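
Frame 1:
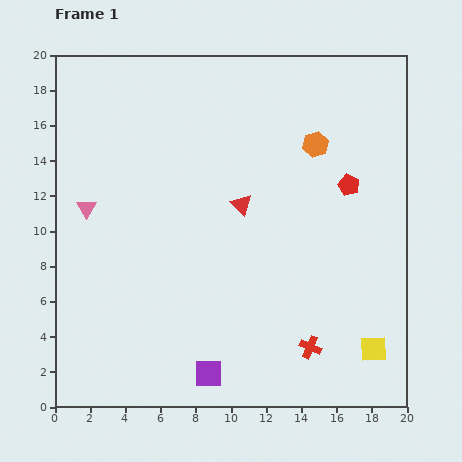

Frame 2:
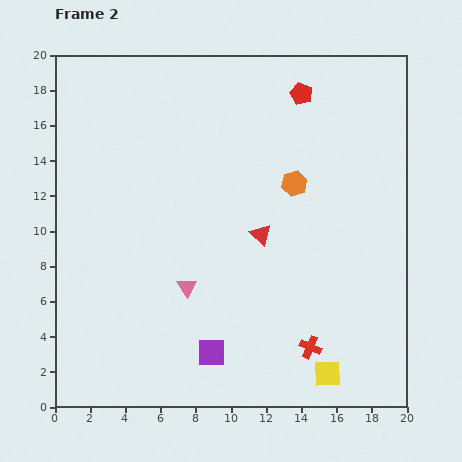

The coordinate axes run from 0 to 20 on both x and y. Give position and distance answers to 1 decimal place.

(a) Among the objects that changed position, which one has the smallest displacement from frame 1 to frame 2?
the purple square

(moved 1.2)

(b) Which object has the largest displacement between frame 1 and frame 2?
the pink triangle

(moved 7.3; next 5.9)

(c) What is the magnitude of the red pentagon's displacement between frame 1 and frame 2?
5.9

The red pentagon moved from (16.7, 12.6) to (14.0, 17.8), a distance of √(2.7² + 5.2²) ≈ 5.9.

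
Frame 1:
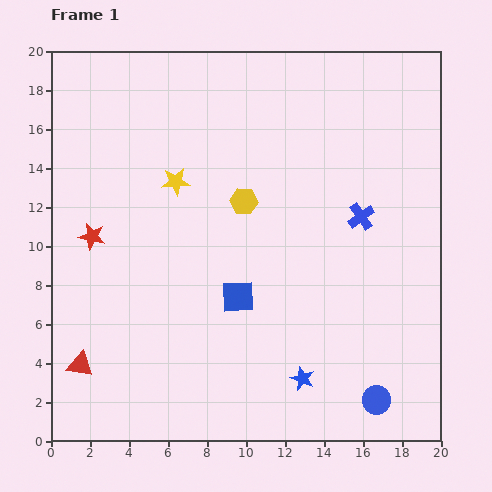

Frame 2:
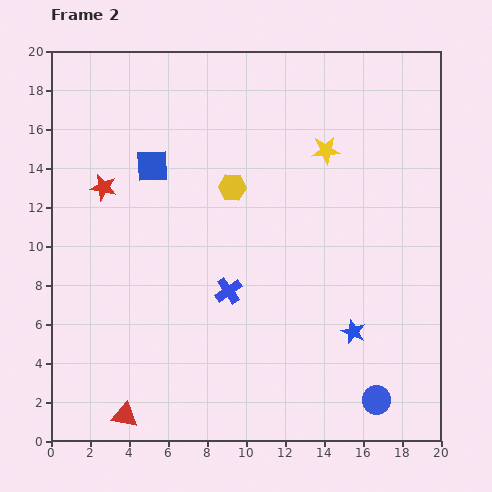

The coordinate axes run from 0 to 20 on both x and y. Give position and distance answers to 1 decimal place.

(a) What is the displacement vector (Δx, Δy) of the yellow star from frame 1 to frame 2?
(7.7, 1.6)

The yellow star was at (6.4, 13.3) in frame 1 and (14.1, 14.9) in frame 2.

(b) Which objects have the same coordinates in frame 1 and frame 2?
the blue circle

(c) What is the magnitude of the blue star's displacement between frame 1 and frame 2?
3.5

The blue star moved from (12.9, 3.2) to (15.5, 5.6), a distance of √(2.6² + 2.4²) ≈ 3.5.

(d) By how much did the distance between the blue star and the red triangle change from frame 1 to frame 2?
+1.1

Distance in frame 1: 11.4. Distance in frame 2: 12.5.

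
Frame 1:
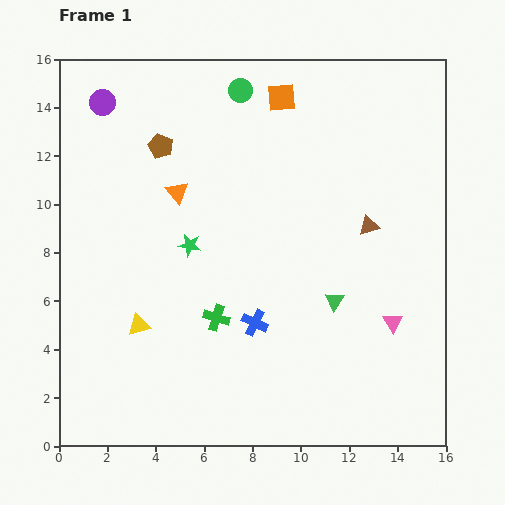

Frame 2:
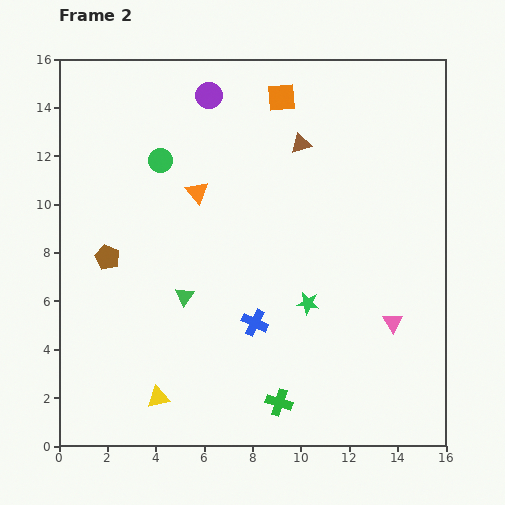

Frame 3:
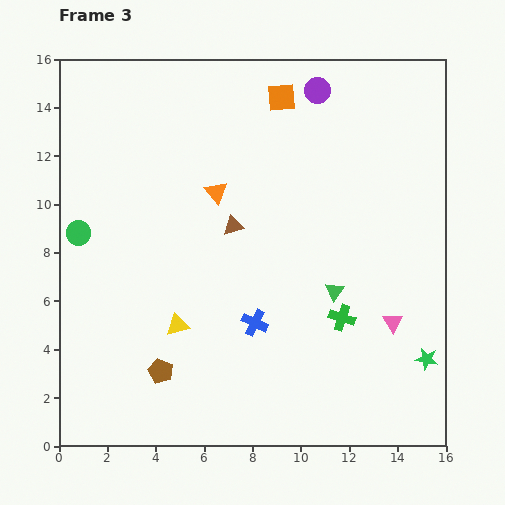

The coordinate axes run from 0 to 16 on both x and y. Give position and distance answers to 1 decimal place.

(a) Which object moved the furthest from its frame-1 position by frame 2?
the green triangle

(moved 6.2; next 5.5)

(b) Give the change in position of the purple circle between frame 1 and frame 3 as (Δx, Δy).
(8.9, 0.5)

The purple circle was at (1.8, 14.2) in frame 1 and (10.7, 14.7) in frame 3.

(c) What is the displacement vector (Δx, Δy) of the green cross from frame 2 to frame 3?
(2.6, 3.5)

The green cross was at (9.1, 1.8) in frame 2 and (11.7, 5.3) in frame 3.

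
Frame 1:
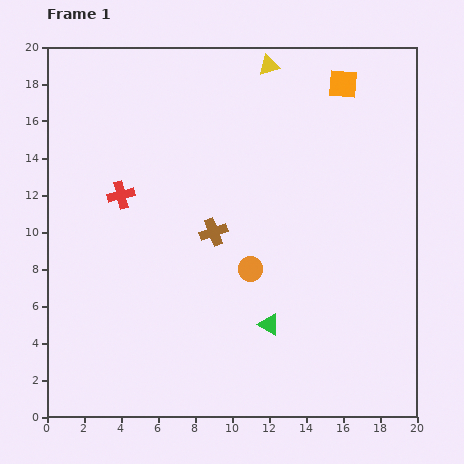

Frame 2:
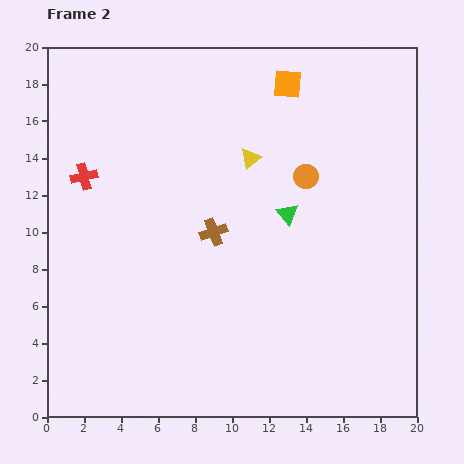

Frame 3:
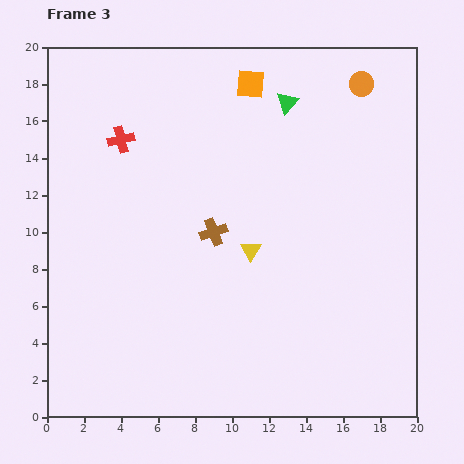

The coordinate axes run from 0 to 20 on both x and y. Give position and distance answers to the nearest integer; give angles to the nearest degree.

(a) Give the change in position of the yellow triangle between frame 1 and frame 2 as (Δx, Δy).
(-1, -5)

The yellow triangle was at (12, 19) in frame 1 and (11, 14) in frame 2.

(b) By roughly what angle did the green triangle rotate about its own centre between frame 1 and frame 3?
43° clockwise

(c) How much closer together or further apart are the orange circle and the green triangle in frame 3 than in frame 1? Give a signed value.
+1

Distance in frame 1: 3. Distance in frame 3: 4.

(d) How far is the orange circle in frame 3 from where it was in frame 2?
6

The orange circle moved from (14, 13) to (17, 18), a distance of √(3² + 5²) ≈ 6.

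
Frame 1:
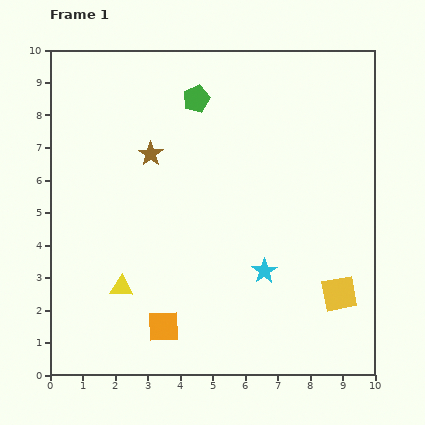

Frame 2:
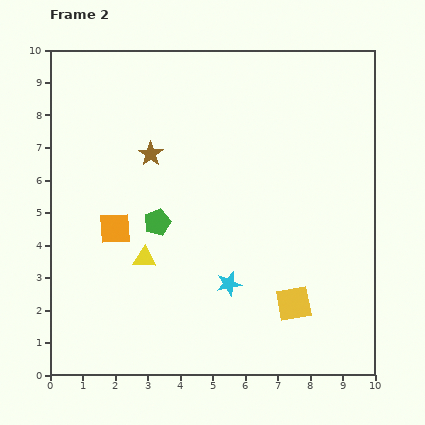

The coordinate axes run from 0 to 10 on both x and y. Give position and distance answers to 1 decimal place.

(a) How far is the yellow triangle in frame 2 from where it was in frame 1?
1.1

The yellow triangle moved from (2.2, 2.7) to (2.9, 3.6), a distance of √(0.7² + 0.9²) ≈ 1.1.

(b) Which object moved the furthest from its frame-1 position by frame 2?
the green pentagon

(moved 4.0; next 3.4)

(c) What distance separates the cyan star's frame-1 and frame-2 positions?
1.2

The cyan star moved from (6.6, 3.2) to (5.5, 2.8), a distance of √(1.1² + 0.4²) ≈ 1.2.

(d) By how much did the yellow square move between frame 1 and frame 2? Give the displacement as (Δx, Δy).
(-1.4, -0.3)

The yellow square was at (8.9, 2.5) in frame 1 and (7.5, 2.2) in frame 2.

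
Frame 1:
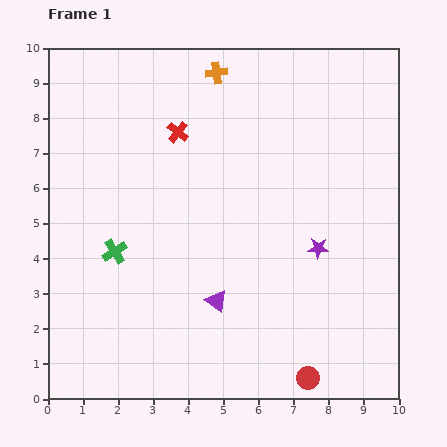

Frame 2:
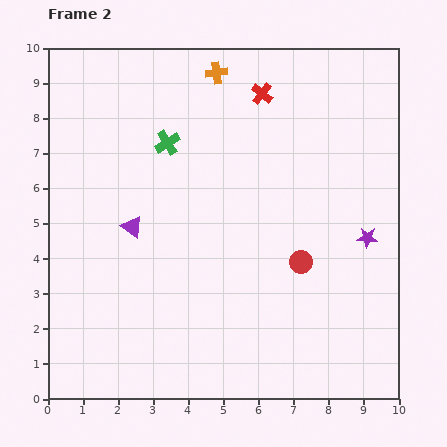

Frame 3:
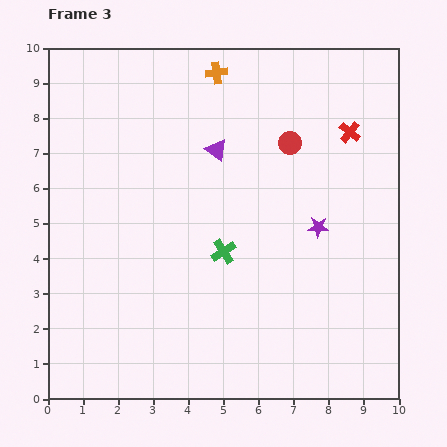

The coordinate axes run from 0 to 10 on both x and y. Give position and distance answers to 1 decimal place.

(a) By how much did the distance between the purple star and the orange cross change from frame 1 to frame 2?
+0.6

Distance in frame 1: 5.8. Distance in frame 2: 6.4.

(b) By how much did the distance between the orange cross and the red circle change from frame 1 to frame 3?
-6.2

Distance in frame 1: 9.1. Distance in frame 3: 2.9.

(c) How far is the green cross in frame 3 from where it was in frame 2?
3.5

The green cross moved from (3.4, 7.3) to (5.0, 4.2), a distance of √(1.6² + 3.1²) ≈ 3.5.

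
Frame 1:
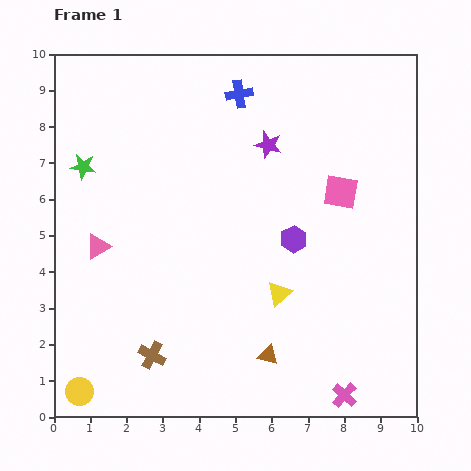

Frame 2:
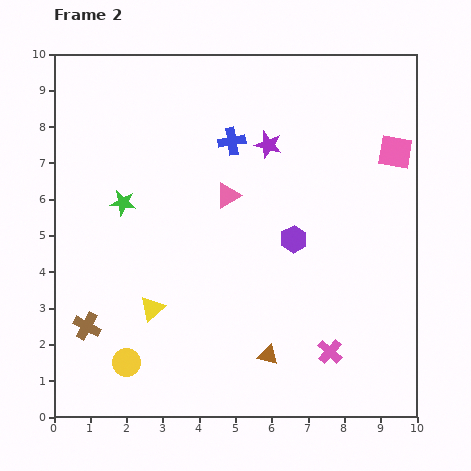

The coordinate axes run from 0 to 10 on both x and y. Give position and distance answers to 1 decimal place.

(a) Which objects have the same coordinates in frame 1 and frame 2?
the purple hexagon, the purple star, the brown triangle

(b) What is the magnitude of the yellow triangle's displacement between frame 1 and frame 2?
3.5

The yellow triangle moved from (6.2, 3.4) to (2.7, 3.0), a distance of √(3.5² + 0.4²) ≈ 3.5.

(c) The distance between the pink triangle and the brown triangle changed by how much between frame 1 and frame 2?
-1.1

Distance in frame 1: 5.6. Distance in frame 2: 4.5.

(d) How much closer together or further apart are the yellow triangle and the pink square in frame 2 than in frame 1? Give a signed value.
+4.7

Distance in frame 1: 3.3. Distance in frame 2: 8.0.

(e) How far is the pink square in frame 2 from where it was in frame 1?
1.9

The pink square moved from (7.9, 6.2) to (9.4, 7.3), a distance of √(1.5² + 1.1²) ≈ 1.9.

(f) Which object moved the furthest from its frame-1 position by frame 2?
the pink triangle

(moved 3.9; next 3.5)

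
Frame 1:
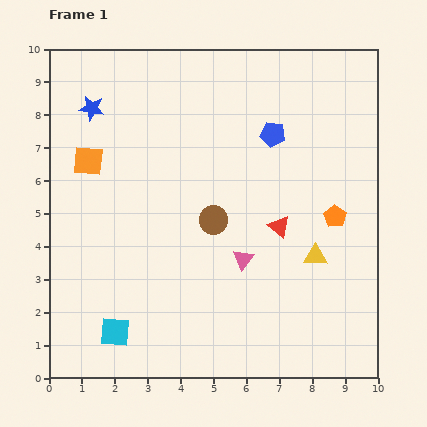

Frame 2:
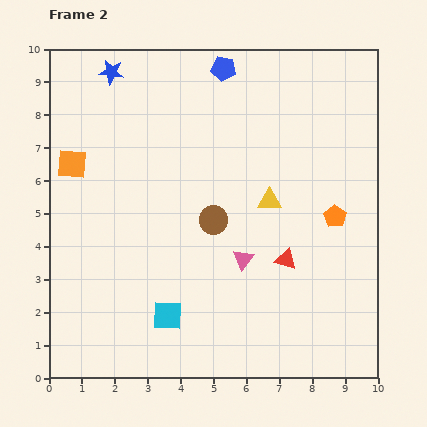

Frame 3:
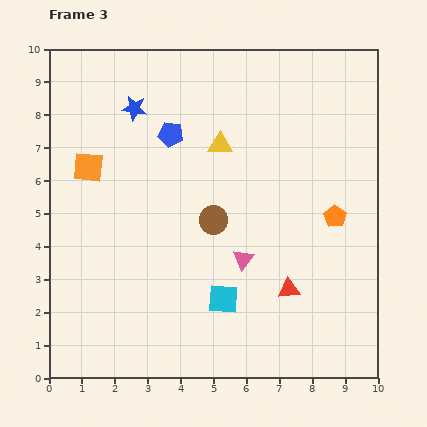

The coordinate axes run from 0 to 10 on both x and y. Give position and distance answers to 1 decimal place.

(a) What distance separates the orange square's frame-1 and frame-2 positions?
0.5

The orange square moved from (1.2, 6.6) to (0.7, 6.5), a distance of √(0.5² + 0.1²) ≈ 0.5.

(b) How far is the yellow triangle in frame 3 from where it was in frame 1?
4.5

The yellow triangle moved from (8.1, 3.7) to (5.2, 7.1), a distance of √(2.9² + 3.4²) ≈ 4.5.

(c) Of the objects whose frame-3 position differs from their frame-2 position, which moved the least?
the orange square

(moved 0.5)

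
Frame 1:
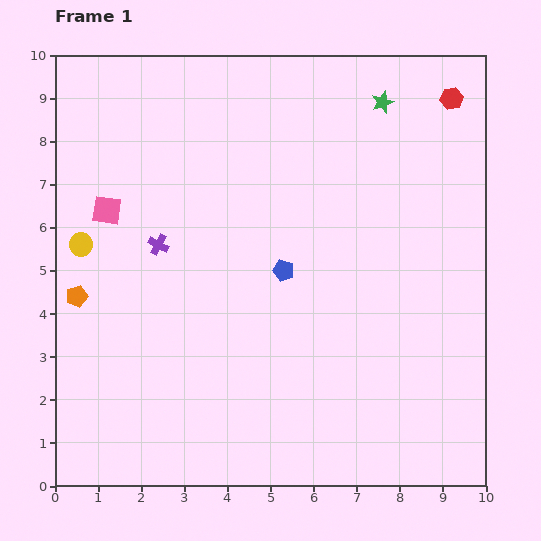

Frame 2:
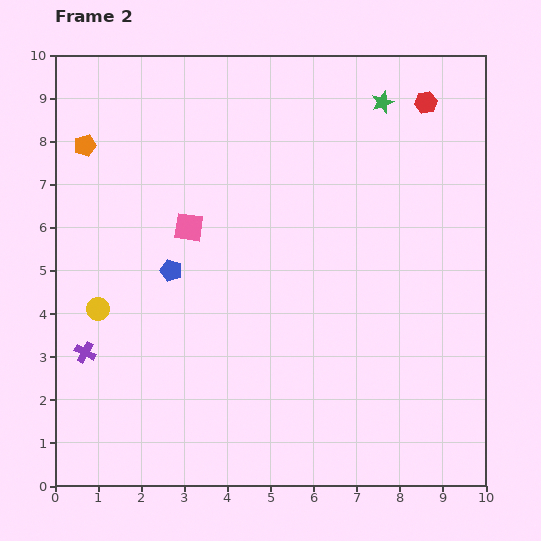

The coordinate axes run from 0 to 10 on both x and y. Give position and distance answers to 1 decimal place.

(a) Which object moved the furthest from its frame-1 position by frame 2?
the orange pentagon

(moved 3.5; next 3.0)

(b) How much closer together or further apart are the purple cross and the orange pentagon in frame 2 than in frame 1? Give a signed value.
+2.6

Distance in frame 1: 2.2. Distance in frame 2: 4.8.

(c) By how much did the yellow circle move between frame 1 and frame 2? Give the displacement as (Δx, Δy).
(0.4, -1.5)

The yellow circle was at (0.6, 5.6) in frame 1 and (1.0, 4.1) in frame 2.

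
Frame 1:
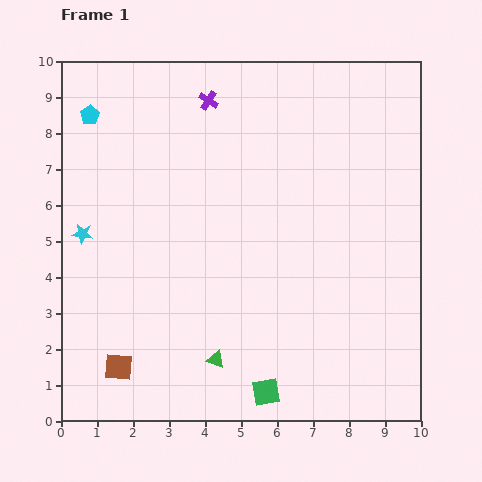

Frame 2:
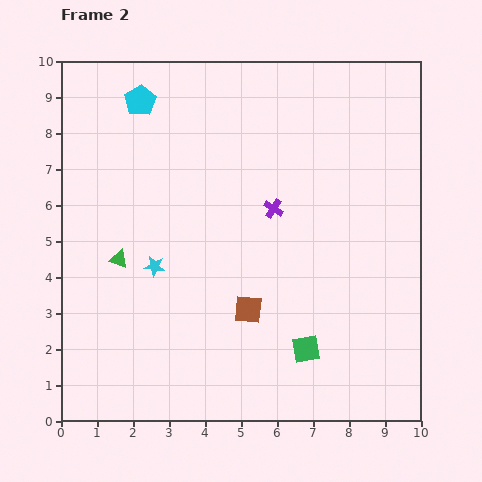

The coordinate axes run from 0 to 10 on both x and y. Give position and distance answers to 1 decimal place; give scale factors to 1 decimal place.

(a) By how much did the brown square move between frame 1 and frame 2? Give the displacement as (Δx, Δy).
(3.6, 1.6)

The brown square was at (1.6, 1.5) in frame 1 and (5.2, 3.1) in frame 2.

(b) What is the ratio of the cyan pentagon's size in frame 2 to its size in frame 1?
1.6×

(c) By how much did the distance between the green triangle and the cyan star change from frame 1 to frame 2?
-4.1

Distance in frame 1: 5.1. Distance in frame 2: 1.0.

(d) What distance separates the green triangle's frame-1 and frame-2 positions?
3.9

The green triangle moved from (4.3, 1.7) to (1.6, 4.5), a distance of √(2.7² + 2.8²) ≈ 3.9.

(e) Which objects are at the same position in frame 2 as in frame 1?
none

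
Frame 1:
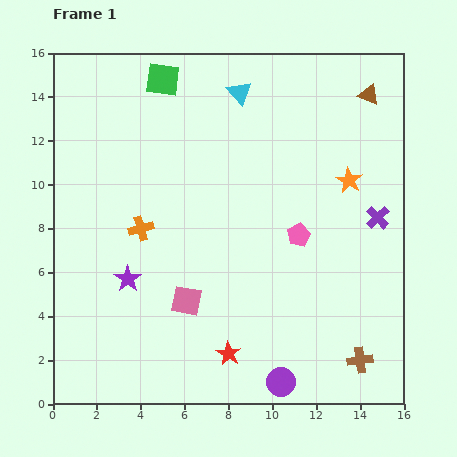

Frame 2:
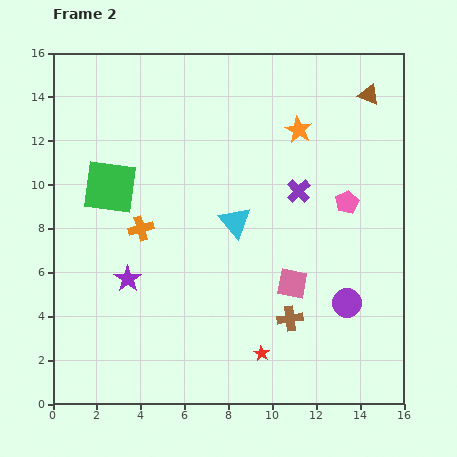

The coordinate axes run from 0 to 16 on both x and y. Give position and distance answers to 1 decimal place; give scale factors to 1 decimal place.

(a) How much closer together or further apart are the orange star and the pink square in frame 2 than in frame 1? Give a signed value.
-2.2

Distance in frame 1: 9.2. Distance in frame 2: 7.0.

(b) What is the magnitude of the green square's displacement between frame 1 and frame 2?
5.5

The green square moved from (5.0, 14.8) to (2.6, 9.9), a distance of √(2.4² + 4.9²) ≈ 5.5.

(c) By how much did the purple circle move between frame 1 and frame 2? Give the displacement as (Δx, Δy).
(3.0, 3.6)

The purple circle was at (10.4, 1.0) in frame 1 and (13.4, 4.6) in frame 2.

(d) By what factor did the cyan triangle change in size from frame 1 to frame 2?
1.3×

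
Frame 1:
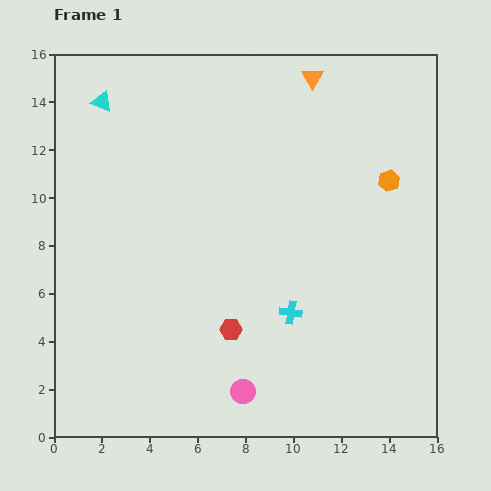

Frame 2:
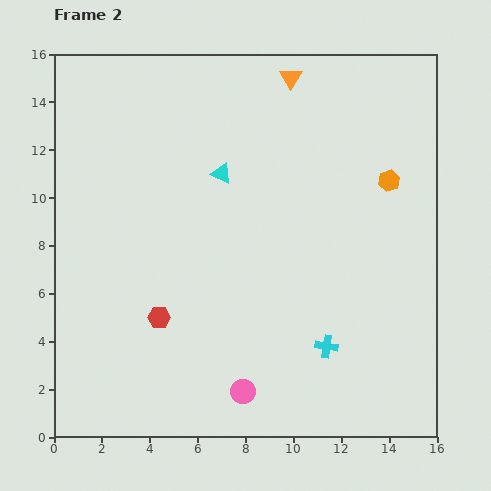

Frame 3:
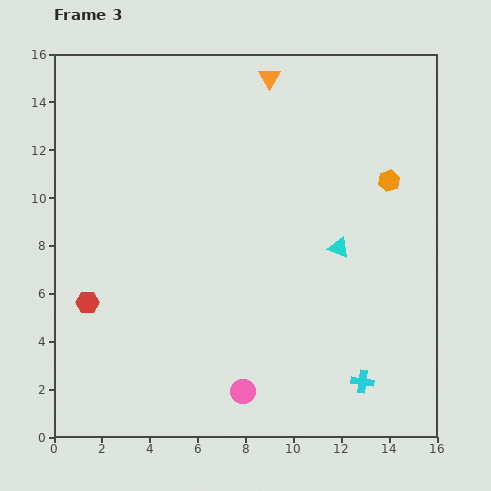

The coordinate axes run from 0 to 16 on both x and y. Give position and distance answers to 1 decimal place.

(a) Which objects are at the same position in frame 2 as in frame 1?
the pink circle, the orange hexagon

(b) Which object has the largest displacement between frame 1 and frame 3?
the cyan triangle

(moved 11.6; next 6.1)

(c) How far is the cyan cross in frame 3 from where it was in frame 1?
4.2

The cyan cross moved from (9.9, 5.2) to (12.9, 2.3), a distance of √(3.0² + 2.9²) ≈ 4.2.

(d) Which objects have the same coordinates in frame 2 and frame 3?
the pink circle, the orange hexagon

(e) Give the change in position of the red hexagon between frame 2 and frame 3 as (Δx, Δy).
(-3.0, 0.6)

The red hexagon was at (4.4, 5.0) in frame 2 and (1.4, 5.6) in frame 3.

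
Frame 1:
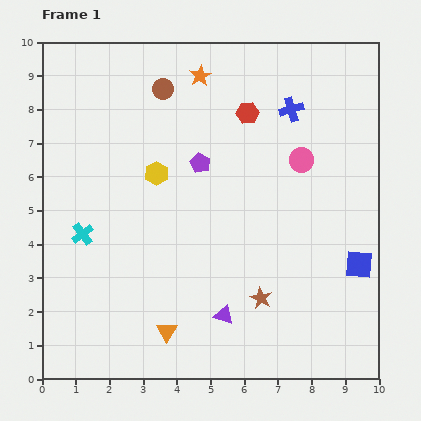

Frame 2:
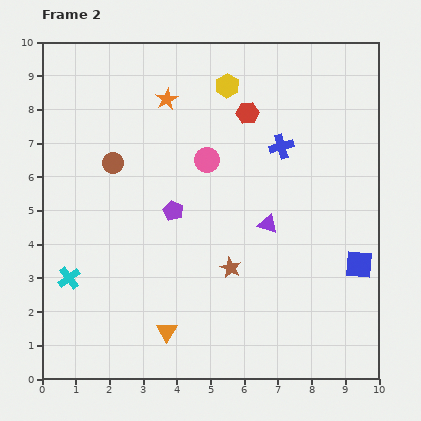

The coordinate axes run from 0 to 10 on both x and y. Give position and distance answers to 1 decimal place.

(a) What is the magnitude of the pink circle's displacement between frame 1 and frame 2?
2.8

The pink circle moved from (7.7, 6.5) to (4.9, 6.5), a distance of √(2.8² + 0.0²) ≈ 2.8.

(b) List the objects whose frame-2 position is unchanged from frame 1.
the red hexagon, the blue square, the orange triangle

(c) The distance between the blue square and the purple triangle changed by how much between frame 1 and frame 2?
-1.3

Distance in frame 1: 4.3. Distance in frame 2: 3.0.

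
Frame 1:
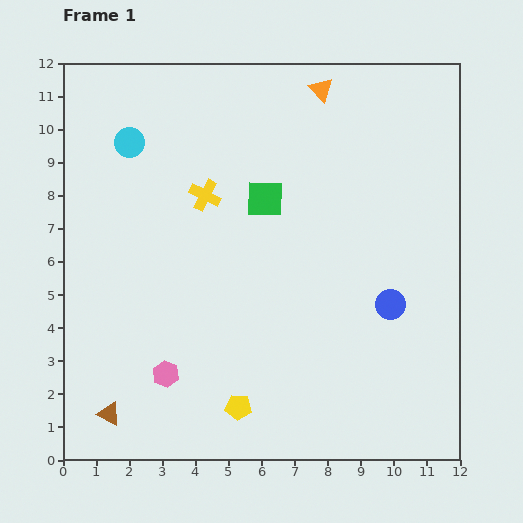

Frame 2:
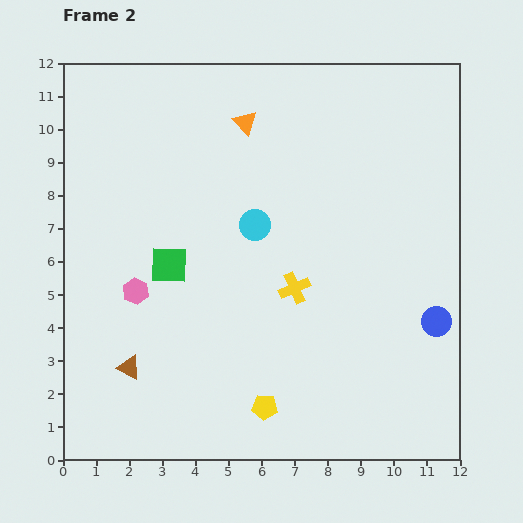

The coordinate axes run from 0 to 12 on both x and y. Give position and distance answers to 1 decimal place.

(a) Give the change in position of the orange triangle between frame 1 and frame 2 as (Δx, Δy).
(-2.3, -1.0)

The orange triangle was at (7.8, 11.2) in frame 1 and (5.5, 10.2) in frame 2.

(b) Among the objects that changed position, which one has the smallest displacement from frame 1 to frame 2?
the yellow pentagon

(moved 0.8)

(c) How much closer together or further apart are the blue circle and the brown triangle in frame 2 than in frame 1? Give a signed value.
+0.3

Distance in frame 1: 9.1. Distance in frame 2: 9.4.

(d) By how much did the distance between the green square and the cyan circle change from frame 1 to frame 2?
-1.5

Distance in frame 1: 4.4. Distance in frame 2: 2.9.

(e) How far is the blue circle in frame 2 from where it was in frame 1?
1.5

The blue circle moved from (9.9, 4.7) to (11.3, 4.2), a distance of √(1.4² + 0.5²) ≈ 1.5.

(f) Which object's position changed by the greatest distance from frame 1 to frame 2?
the cyan circle

(moved 4.5; next 3.9)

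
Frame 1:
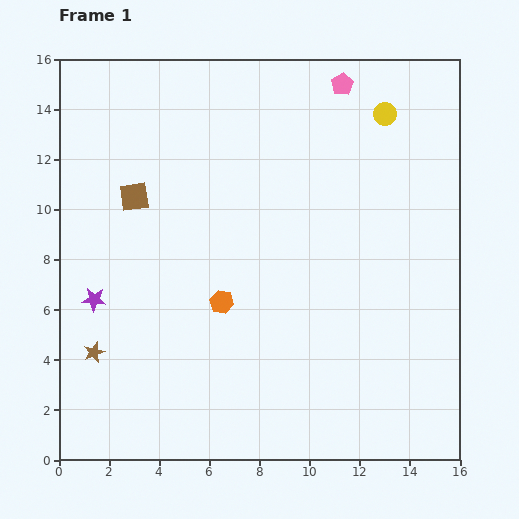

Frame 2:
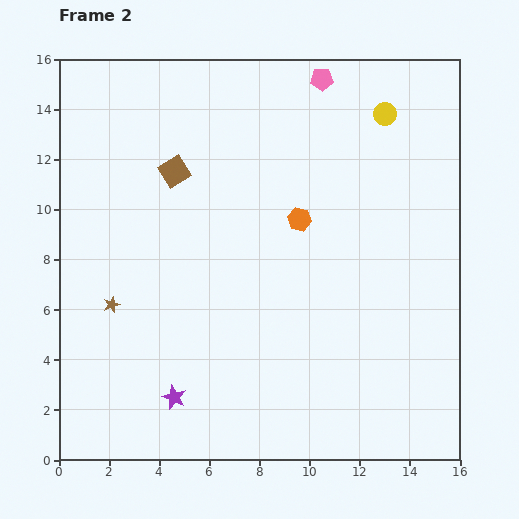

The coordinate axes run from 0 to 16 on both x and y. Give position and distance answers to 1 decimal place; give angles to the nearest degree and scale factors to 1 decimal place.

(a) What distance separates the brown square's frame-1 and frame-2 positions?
1.9

The brown square moved from (3.0, 10.5) to (4.6, 11.5), a distance of √(1.6² + 1.0²) ≈ 1.9.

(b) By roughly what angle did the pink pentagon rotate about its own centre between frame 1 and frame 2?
29° clockwise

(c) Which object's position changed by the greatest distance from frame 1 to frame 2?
the purple star

(moved 5.0; next 4.5)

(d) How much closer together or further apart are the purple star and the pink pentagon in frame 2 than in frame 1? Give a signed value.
+0.9

Distance in frame 1: 13.1. Distance in frame 2: 14.0.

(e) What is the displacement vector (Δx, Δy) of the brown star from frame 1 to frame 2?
(0.7, 1.9)

The brown star was at (1.4, 4.3) in frame 1 and (2.1, 6.2) in frame 2.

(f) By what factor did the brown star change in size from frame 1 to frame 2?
0.8×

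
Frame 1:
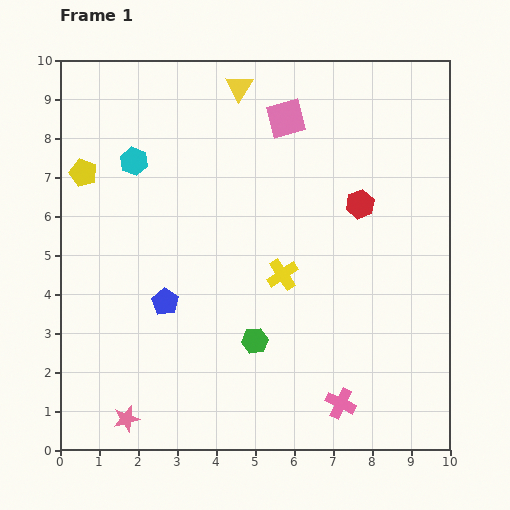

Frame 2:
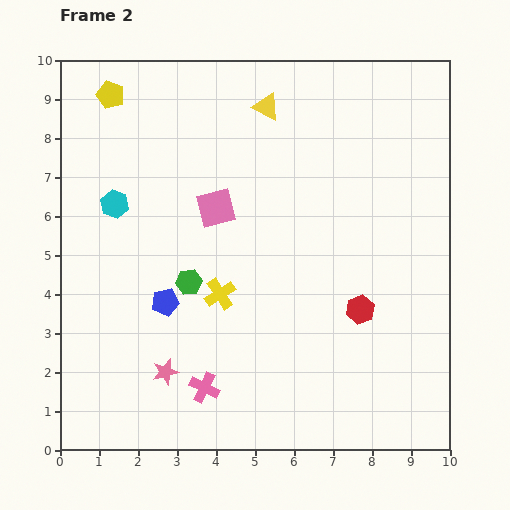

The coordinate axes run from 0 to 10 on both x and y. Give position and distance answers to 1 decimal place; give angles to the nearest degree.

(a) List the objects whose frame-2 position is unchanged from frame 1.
the blue pentagon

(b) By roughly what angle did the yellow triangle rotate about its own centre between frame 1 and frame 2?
36° counter-clockwise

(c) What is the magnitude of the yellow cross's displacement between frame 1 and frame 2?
1.7

The yellow cross moved from (5.7, 4.5) to (4.1, 4.0), a distance of √(1.6² + 0.5²) ≈ 1.7.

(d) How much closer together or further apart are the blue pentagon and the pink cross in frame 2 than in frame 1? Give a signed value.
-2.8

Distance in frame 1: 5.2. Distance in frame 2: 2.4.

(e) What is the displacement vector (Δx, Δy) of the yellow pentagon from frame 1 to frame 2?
(0.7, 2.0)

The yellow pentagon was at (0.6, 7.1) in frame 1 and (1.3, 9.1) in frame 2.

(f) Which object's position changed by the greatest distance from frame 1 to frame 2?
the pink cross

(moved 3.5; next 2.9)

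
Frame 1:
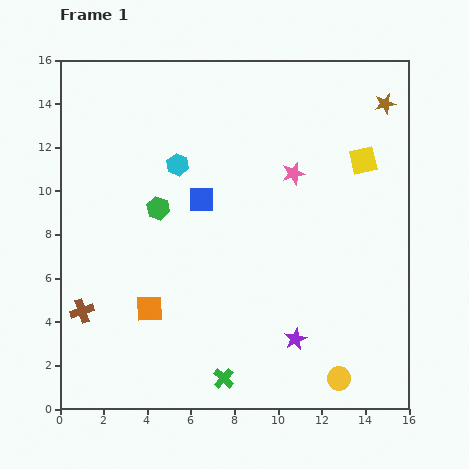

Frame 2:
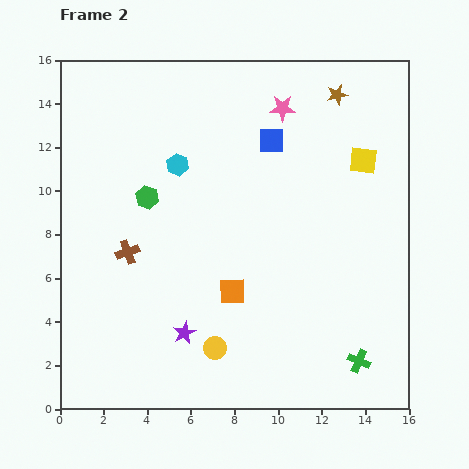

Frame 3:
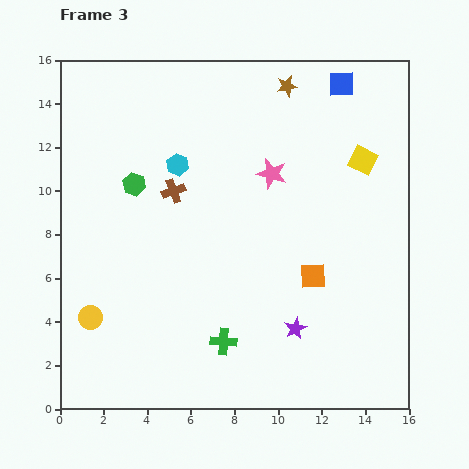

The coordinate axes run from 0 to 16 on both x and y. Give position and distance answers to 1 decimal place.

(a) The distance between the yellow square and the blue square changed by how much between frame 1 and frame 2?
-3.3

Distance in frame 1: 7.6. Distance in frame 2: 4.3.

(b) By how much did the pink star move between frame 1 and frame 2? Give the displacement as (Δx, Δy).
(-0.5, 3.0)

The pink star was at (10.7, 10.8) in frame 1 and (10.2, 13.8) in frame 2.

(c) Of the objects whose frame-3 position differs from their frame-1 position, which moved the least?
the purple star

(moved 0.5)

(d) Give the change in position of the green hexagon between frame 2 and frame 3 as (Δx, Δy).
(-0.6, 0.6)

The green hexagon was at (4.0, 9.7) in frame 2 and (3.4, 10.3) in frame 3.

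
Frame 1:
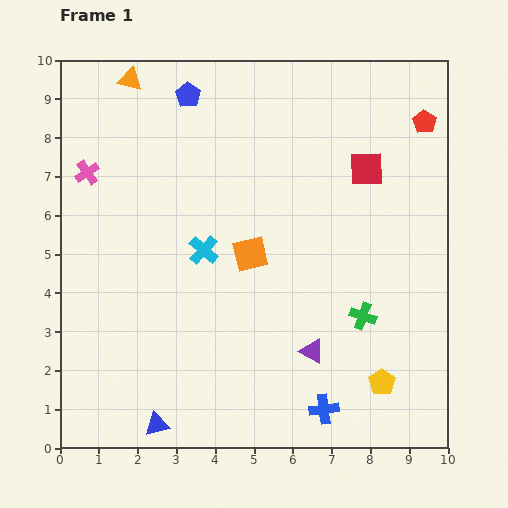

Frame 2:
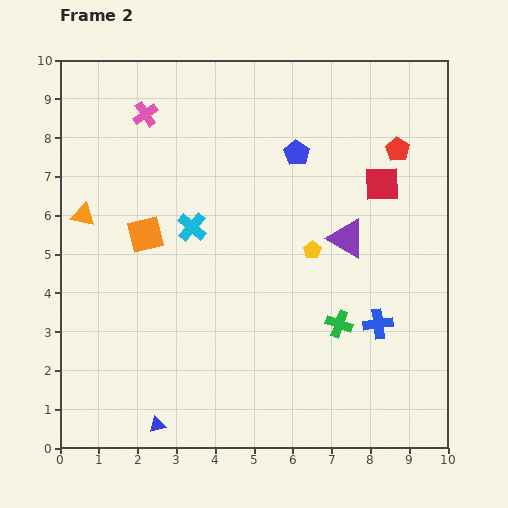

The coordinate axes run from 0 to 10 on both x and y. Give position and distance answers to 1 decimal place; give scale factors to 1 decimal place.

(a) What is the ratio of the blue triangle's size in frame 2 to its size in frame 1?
0.7×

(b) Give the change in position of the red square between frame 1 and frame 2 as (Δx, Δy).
(0.4, -0.4)

The red square was at (7.9, 7.2) in frame 1 and (8.3, 6.8) in frame 2.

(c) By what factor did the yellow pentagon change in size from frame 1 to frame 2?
0.7×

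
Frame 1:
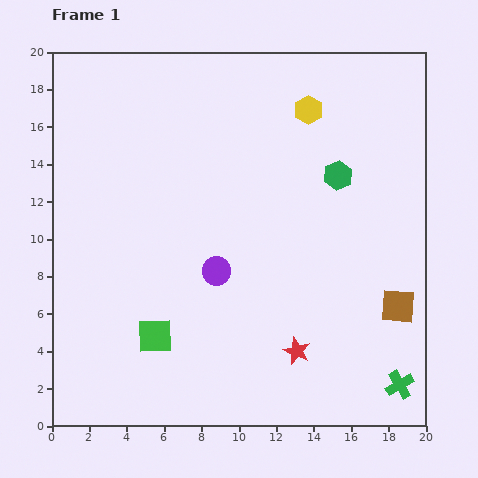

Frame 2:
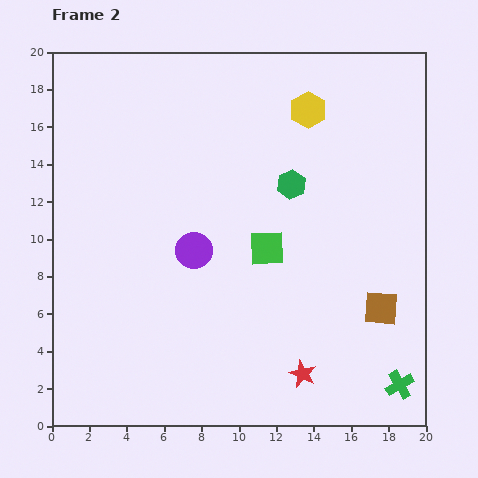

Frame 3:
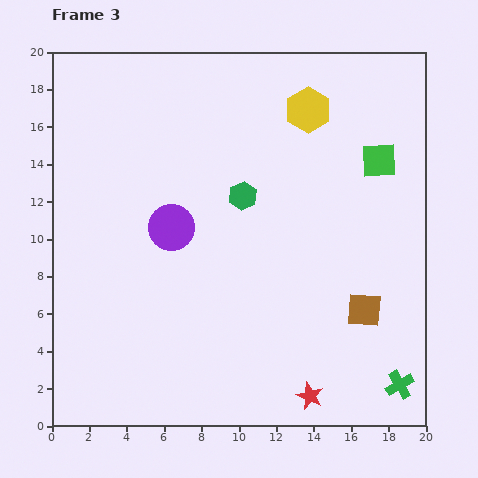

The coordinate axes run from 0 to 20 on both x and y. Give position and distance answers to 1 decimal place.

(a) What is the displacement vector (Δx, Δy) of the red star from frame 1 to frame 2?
(0.3, -1.2)

The red star was at (13.1, 4.0) in frame 1 and (13.4, 2.8) in frame 2.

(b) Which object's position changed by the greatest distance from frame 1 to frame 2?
the green square

(moved 7.6; next 2.5)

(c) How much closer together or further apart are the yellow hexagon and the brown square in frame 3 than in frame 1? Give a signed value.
-0.4

Distance in frame 1: 11.5. Distance in frame 3: 11.1.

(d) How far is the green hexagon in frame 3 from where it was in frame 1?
5.2

The green hexagon moved from (15.3, 13.4) to (10.2, 12.3), a distance of √(5.1² + 1.1²) ≈ 5.2.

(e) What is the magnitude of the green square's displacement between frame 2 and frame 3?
7.6

The green square moved from (11.5, 9.5) to (17.5, 14.2), a distance of √(6.0² + 4.7²) ≈ 7.6.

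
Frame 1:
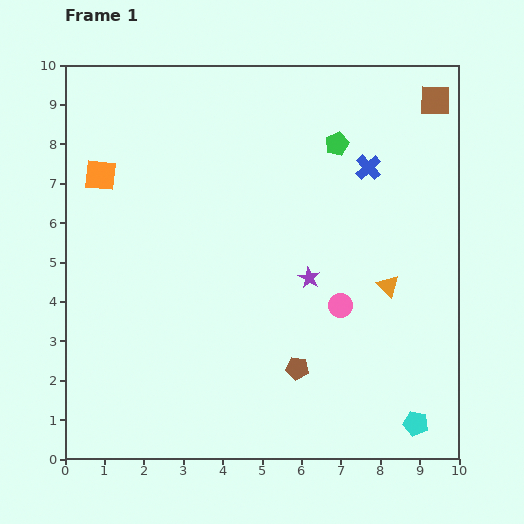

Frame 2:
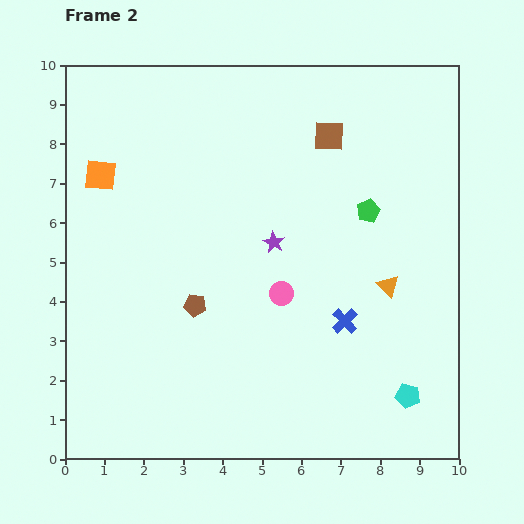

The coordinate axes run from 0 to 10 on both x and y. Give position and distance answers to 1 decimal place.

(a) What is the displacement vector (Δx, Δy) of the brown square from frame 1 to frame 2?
(-2.7, -0.9)

The brown square was at (9.4, 9.1) in frame 1 and (6.7, 8.2) in frame 2.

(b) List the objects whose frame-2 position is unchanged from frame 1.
the orange square, the orange triangle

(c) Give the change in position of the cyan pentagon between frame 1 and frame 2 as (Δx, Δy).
(-0.2, 0.7)

The cyan pentagon was at (8.9, 0.9) in frame 1 and (8.7, 1.6) in frame 2.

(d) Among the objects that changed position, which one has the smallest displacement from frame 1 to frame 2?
the cyan pentagon

(moved 0.7)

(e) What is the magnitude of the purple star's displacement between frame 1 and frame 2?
1.3

The purple star moved from (6.2, 4.6) to (5.3, 5.5), a distance of √(0.9² + 0.9²) ≈ 1.3.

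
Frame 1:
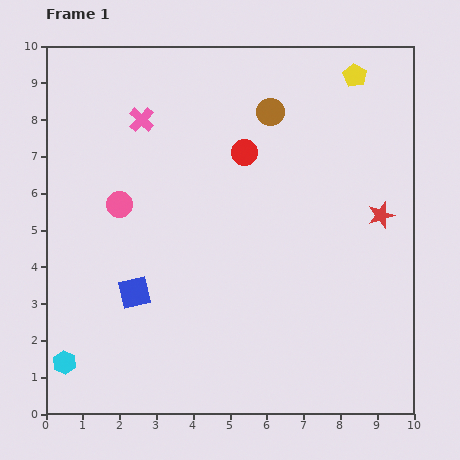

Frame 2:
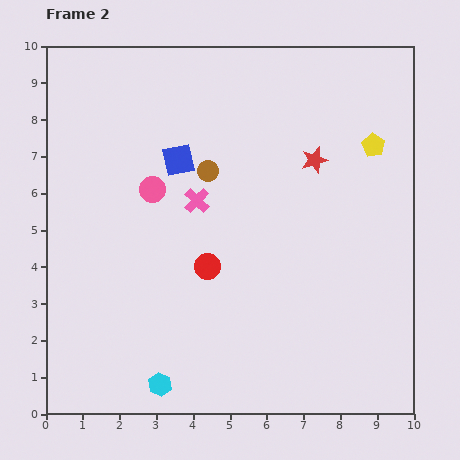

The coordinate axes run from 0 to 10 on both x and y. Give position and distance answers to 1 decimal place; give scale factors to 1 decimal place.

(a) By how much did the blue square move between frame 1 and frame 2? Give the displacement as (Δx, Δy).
(1.2, 3.6)

The blue square was at (2.4, 3.3) in frame 1 and (3.6, 6.9) in frame 2.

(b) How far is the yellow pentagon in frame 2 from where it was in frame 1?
2.0

The yellow pentagon moved from (8.4, 9.2) to (8.9, 7.3), a distance of √(0.5² + 1.9²) ≈ 2.0.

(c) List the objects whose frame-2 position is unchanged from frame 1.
none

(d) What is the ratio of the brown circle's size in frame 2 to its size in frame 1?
0.8×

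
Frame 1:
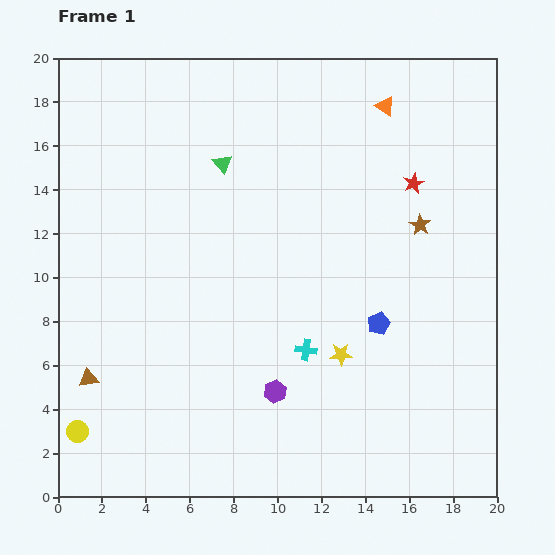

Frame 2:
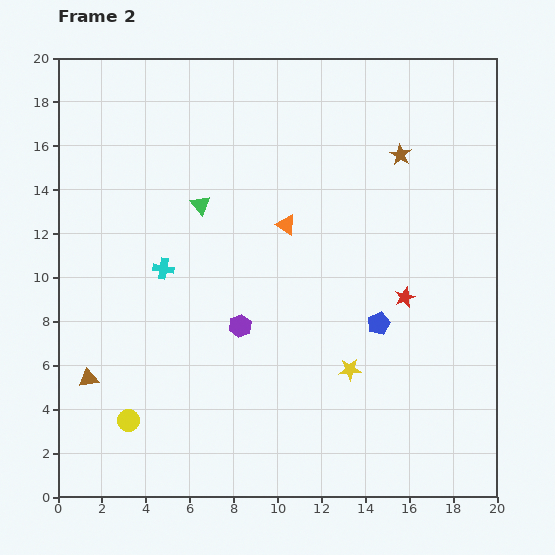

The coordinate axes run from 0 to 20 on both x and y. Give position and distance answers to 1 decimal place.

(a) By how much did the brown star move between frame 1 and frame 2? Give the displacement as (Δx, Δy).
(-0.9, 3.2)

The brown star was at (16.5, 12.4) in frame 1 and (15.6, 15.6) in frame 2.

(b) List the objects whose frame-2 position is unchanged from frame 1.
the brown triangle, the blue pentagon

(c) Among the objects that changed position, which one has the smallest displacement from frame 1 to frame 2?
the yellow star

(moved 0.8)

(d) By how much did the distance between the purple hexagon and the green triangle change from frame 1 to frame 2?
-4.9

Distance in frame 1: 10.7. Distance in frame 2: 5.8.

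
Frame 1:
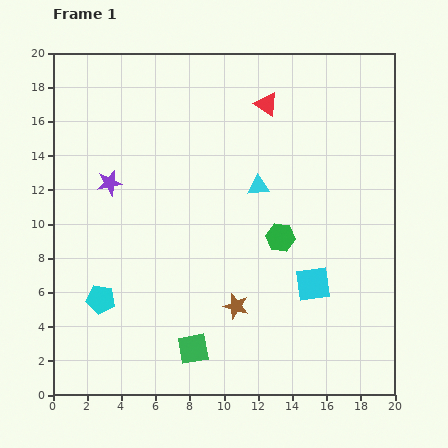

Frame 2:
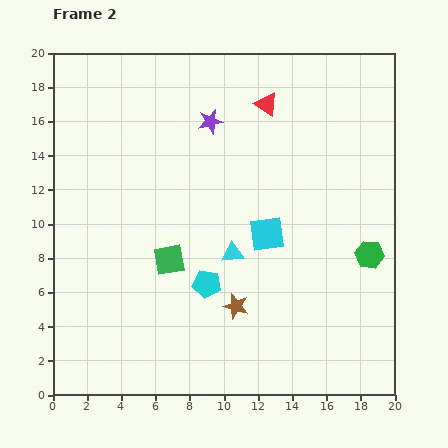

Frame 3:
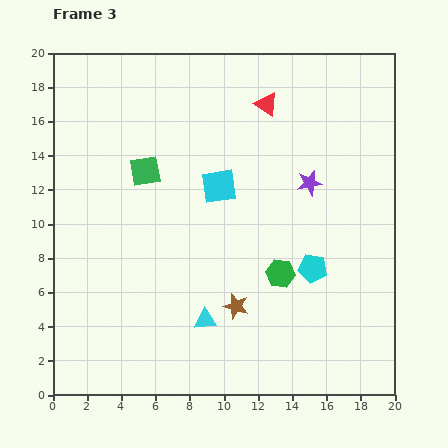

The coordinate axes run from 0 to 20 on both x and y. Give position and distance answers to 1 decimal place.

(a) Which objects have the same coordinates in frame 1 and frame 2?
the red triangle, the brown star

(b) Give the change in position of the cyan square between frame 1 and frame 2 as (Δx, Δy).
(-2.7, 2.9)

The cyan square was at (15.2, 6.5) in frame 1 and (12.5, 9.4) in frame 2.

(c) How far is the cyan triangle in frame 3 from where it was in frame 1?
8.4

The cyan triangle moved from (12.0, 12.2) to (8.9, 4.4), a distance of √(3.1² + 7.8²) ≈ 8.4.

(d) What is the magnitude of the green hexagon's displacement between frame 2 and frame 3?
5.3

The green hexagon moved from (18.5, 8.2) to (13.3, 7.1), a distance of √(5.2² + 1.1²) ≈ 5.3.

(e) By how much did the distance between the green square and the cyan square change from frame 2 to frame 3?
-1.5

Distance in frame 2: 5.9. Distance in frame 3: 4.4.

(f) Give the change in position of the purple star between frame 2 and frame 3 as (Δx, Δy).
(5.8, -3.6)

The purple star was at (9.2, 16.0) in frame 2 and (15.0, 12.4) in frame 3.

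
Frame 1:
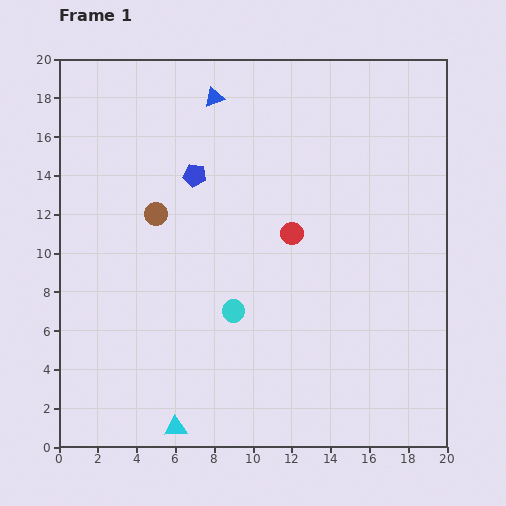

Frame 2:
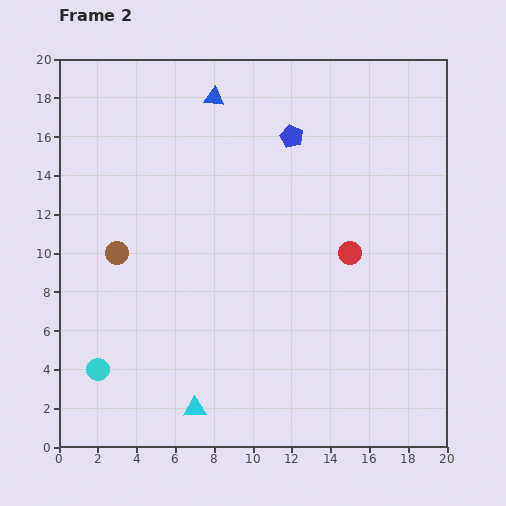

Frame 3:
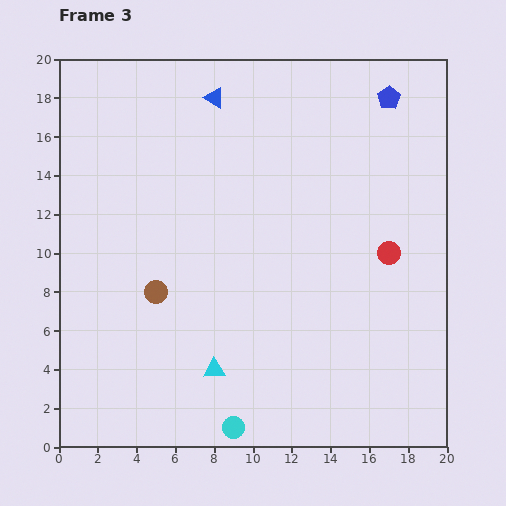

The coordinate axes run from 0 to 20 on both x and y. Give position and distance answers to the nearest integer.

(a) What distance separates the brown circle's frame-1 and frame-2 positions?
3

The brown circle moved from (5, 12) to (3, 10), a distance of √(2² + 2²) ≈ 3.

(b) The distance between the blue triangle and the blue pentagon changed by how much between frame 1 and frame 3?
+5

Distance in frame 1: 4. Distance in frame 3: 9.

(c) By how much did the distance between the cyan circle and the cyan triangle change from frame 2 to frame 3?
-2

Distance in frame 2: 5. Distance in frame 3: 3.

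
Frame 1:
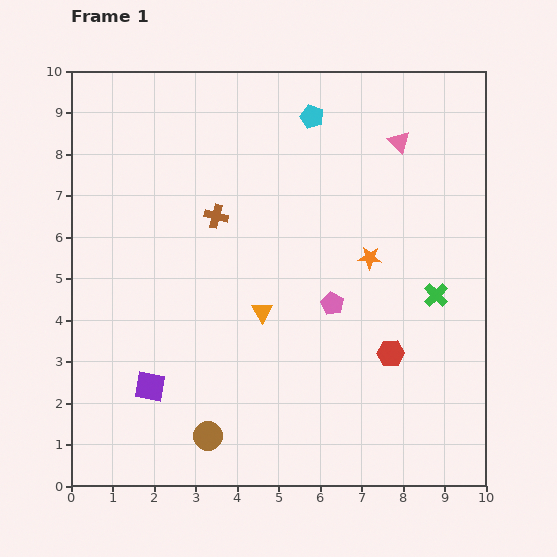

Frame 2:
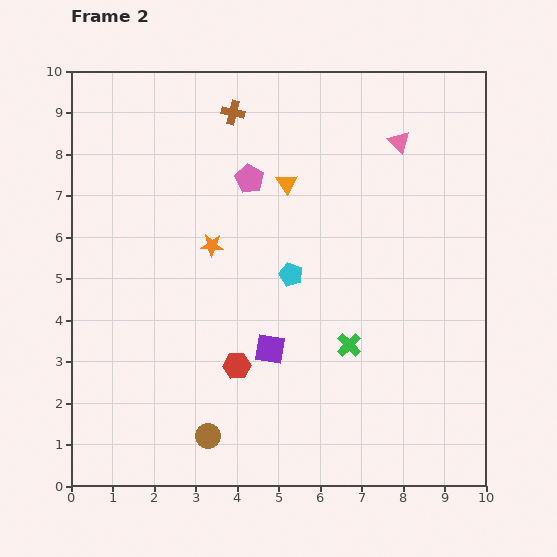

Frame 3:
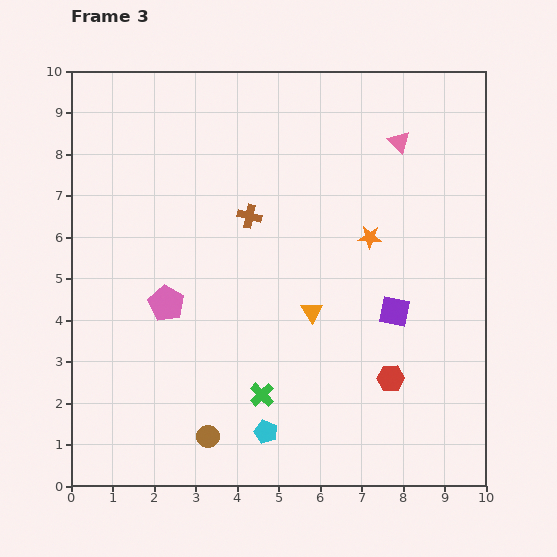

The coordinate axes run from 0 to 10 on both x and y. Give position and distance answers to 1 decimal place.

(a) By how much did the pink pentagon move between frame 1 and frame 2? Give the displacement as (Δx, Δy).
(-2.0, 3.0)

The pink pentagon was at (6.3, 4.4) in frame 1 and (4.3, 7.4) in frame 2.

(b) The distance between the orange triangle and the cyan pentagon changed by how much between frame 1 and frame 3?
-1.8

Distance in frame 1: 4.9. Distance in frame 3: 3.1.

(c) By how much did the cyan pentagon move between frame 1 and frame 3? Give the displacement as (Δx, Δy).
(-1.1, -7.6)

The cyan pentagon was at (5.8, 8.9) in frame 1 and (4.7, 1.3) in frame 3.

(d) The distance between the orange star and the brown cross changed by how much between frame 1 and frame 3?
-0.9

Distance in frame 1: 3.8. Distance in frame 3: 2.9.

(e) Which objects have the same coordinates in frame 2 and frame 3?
the pink triangle, the brown circle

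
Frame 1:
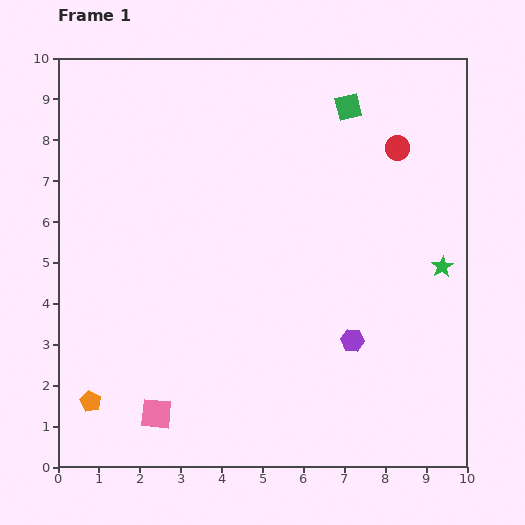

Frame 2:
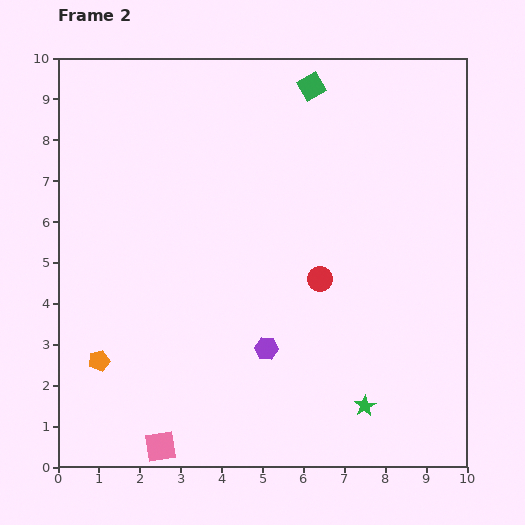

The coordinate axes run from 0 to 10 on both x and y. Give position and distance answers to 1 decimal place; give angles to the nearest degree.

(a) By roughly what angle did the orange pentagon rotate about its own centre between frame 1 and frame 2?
29° clockwise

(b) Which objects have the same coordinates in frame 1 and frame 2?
none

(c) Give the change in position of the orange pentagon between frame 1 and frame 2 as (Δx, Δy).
(0.2, 1.0)

The orange pentagon was at (0.8, 1.6) in frame 1 and (1.0, 2.6) in frame 2.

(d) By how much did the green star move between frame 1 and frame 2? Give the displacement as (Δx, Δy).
(-1.9, -3.4)

The green star was at (9.4, 4.9) in frame 1 and (7.5, 1.5) in frame 2.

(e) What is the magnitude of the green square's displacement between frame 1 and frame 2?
1.0

The green square moved from (7.1, 8.8) to (6.2, 9.3), a distance of √(0.9² + 0.5²) ≈ 1.0.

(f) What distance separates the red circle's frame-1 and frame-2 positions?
3.7

The red circle moved from (8.3, 7.8) to (6.4, 4.6), a distance of √(1.9² + 3.2²) ≈ 3.7.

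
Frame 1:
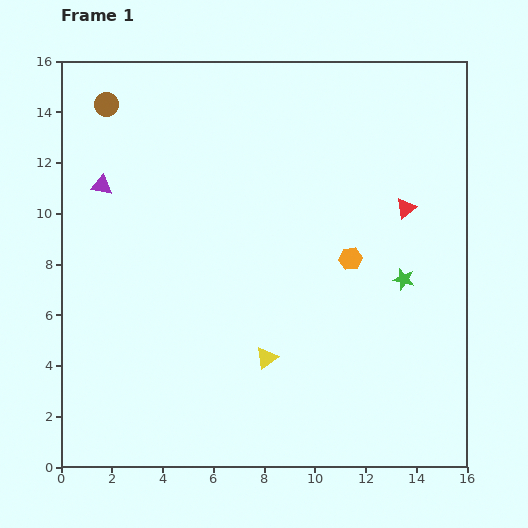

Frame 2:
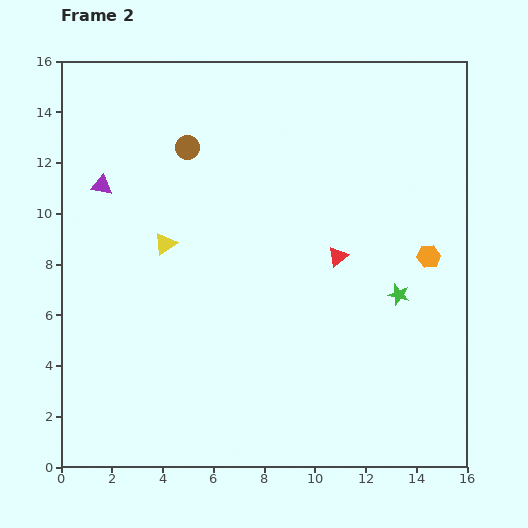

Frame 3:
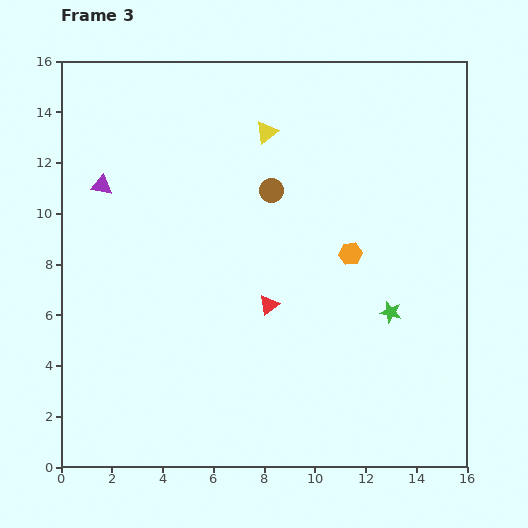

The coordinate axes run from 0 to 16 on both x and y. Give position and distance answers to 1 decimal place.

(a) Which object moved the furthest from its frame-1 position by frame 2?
the yellow triangle

(moved 6.0; next 3.6)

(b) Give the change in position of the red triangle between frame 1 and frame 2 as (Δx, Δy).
(-2.7, -1.9)

The red triangle was at (13.6, 10.2) in frame 1 and (10.9, 8.3) in frame 2.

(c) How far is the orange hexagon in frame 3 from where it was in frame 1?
0.2

The orange hexagon moved from (11.4, 8.2) to (11.4, 8.4), a distance of √(0.0² + 0.2²) ≈ 0.2.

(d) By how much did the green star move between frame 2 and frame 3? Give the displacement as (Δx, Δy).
(-0.3, -0.7)

The green star was at (13.3, 6.8) in frame 2 and (13.0, 6.1) in frame 3.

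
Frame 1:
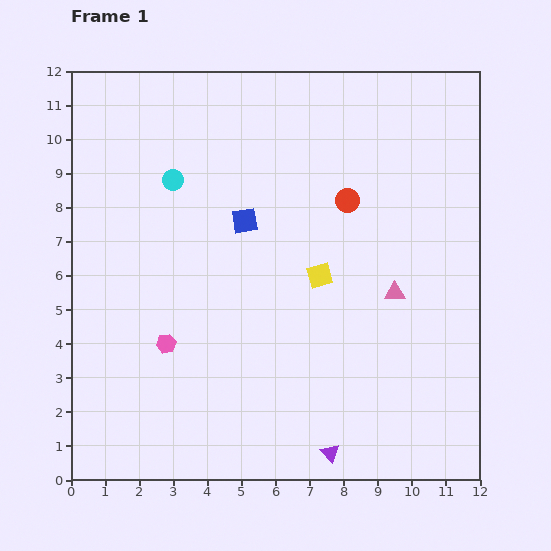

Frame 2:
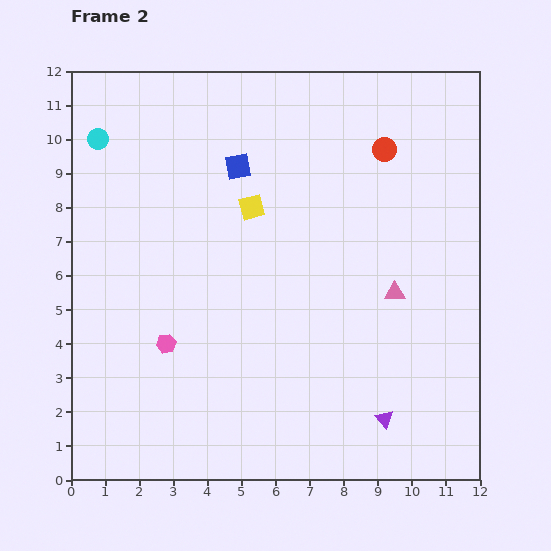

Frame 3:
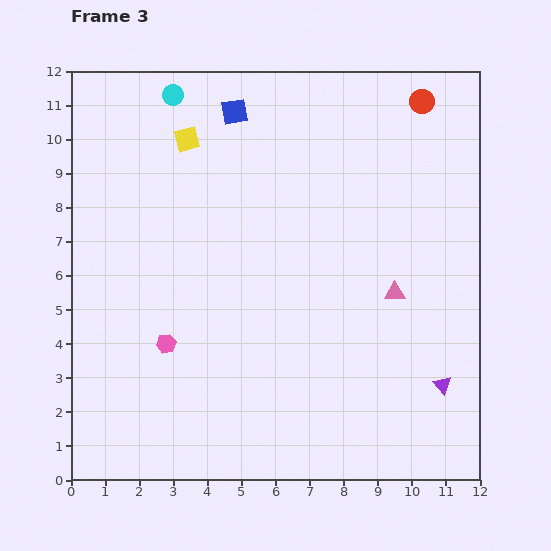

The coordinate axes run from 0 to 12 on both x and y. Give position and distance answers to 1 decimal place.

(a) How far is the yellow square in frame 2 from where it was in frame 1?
2.8

The yellow square moved from (7.3, 6.0) to (5.3, 8.0), a distance of √(2.0² + 2.0²) ≈ 2.8.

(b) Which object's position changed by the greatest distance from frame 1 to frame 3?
the yellow square

(moved 5.6; next 3.9)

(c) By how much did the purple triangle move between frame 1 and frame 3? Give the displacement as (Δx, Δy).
(3.3, 2.0)

The purple triangle was at (7.6, 0.8) in frame 1 and (10.9, 2.8) in frame 3.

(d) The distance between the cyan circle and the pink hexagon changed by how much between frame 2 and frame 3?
+1.0

Distance in frame 2: 6.3. Distance in frame 3: 7.3.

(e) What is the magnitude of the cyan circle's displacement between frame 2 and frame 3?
2.6

The cyan circle moved from (0.8, 10.0) to (3.0, 11.3), a distance of √(2.2² + 1.3²) ≈ 2.6.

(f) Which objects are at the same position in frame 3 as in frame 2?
the pink hexagon, the pink triangle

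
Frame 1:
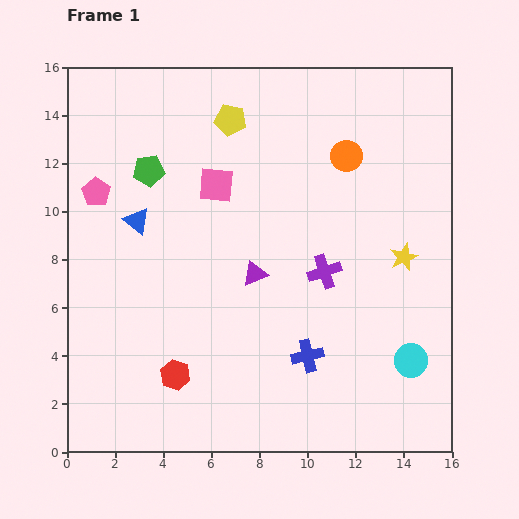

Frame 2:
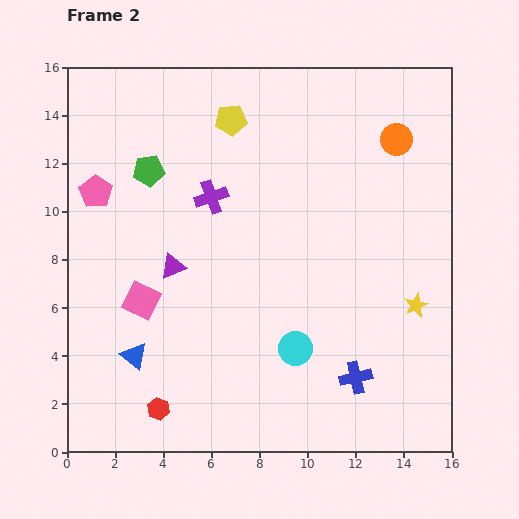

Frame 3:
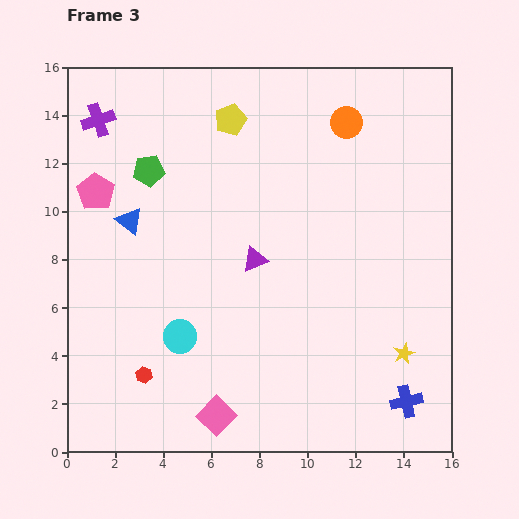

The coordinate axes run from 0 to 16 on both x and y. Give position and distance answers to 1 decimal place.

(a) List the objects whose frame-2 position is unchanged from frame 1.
the pink pentagon, the yellow pentagon, the green pentagon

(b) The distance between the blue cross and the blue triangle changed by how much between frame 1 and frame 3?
+4.7

Distance in frame 1: 9.0. Distance in frame 3: 13.7.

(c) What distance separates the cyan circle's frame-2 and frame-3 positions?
4.8

The cyan circle moved from (9.5, 4.3) to (4.7, 4.8), a distance of √(4.8² + 0.5²) ≈ 4.8.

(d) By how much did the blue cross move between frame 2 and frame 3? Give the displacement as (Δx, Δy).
(2.1, -1.0)

The blue cross was at (12.0, 3.1) in frame 2 and (14.1, 2.1) in frame 3.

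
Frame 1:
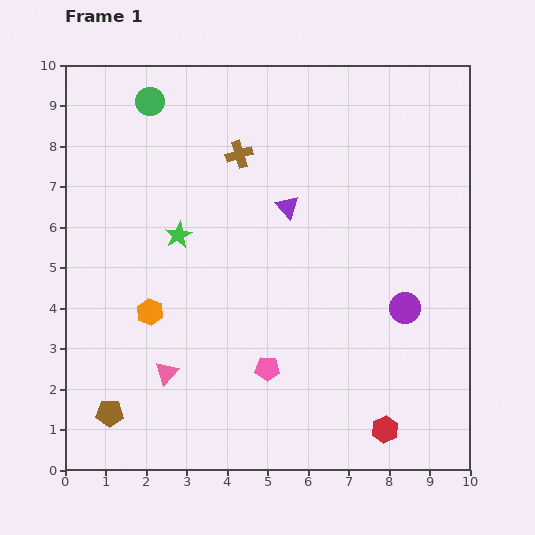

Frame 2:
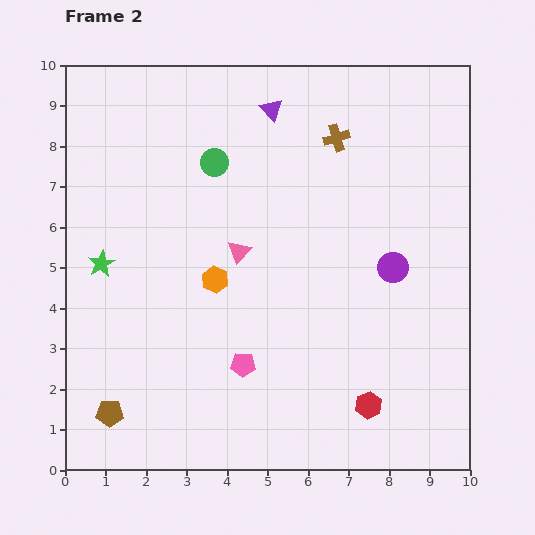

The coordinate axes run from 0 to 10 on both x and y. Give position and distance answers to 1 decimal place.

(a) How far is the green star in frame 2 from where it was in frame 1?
2.0

The green star moved from (2.8, 5.8) to (0.9, 5.1), a distance of √(1.9² + 0.7²) ≈ 2.0.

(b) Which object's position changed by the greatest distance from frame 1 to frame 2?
the pink triangle

(moved 3.5; next 2.4)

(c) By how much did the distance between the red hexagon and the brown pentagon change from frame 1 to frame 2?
-0.4

Distance in frame 1: 6.8. Distance in frame 2: 6.4.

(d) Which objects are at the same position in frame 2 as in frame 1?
the brown pentagon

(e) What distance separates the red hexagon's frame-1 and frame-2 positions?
0.7

The red hexagon moved from (7.9, 1.0) to (7.5, 1.6), a distance of √(0.4² + 0.6²) ≈ 0.7.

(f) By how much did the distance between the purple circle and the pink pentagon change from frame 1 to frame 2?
+0.7

Distance in frame 1: 3.7. Distance in frame 2: 4.4.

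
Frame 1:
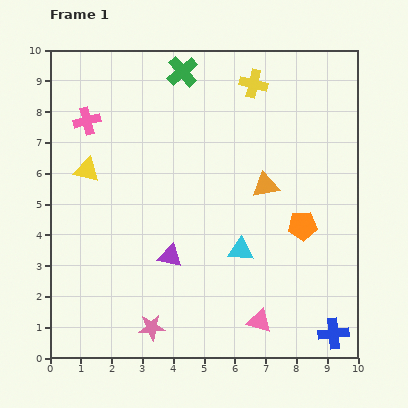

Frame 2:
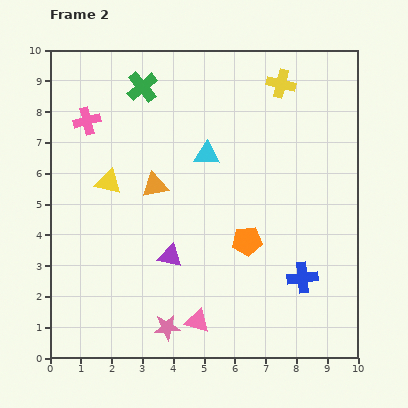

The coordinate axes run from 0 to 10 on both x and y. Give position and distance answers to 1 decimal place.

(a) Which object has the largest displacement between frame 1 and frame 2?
the orange triangle

(moved 3.6; next 3.3)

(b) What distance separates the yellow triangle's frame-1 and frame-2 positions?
0.8

The yellow triangle moved from (1.2, 6.1) to (1.9, 5.7), a distance of √(0.7² + 0.4²) ≈ 0.8.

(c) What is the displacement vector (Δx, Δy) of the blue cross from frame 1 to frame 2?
(-1.0, 1.8)

The blue cross was at (9.2, 0.8) in frame 1 and (8.2, 2.6) in frame 2.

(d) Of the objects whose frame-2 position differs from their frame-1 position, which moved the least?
the pink star

(moved 0.5)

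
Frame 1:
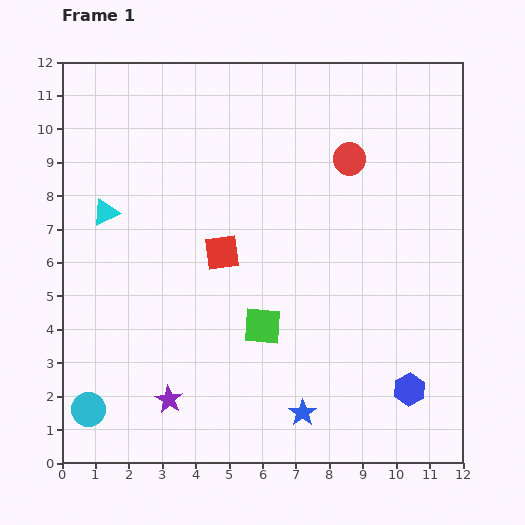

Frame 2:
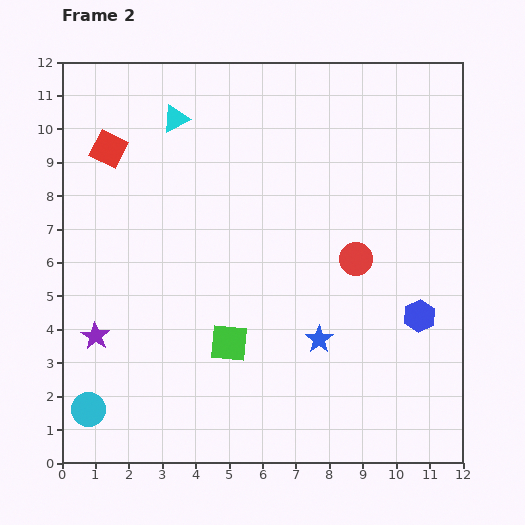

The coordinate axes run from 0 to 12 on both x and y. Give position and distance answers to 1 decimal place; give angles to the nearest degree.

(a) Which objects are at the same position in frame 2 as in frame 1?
the cyan circle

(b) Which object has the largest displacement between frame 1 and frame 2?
the red square

(moved 4.6; next 3.5)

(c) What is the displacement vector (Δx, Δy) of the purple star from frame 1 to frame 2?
(-2.2, 1.9)

The purple star was at (3.2, 1.9) in frame 1 and (1.0, 3.8) in frame 2.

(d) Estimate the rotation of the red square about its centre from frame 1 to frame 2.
35° clockwise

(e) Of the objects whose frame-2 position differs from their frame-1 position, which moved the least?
the green square

(moved 1.1)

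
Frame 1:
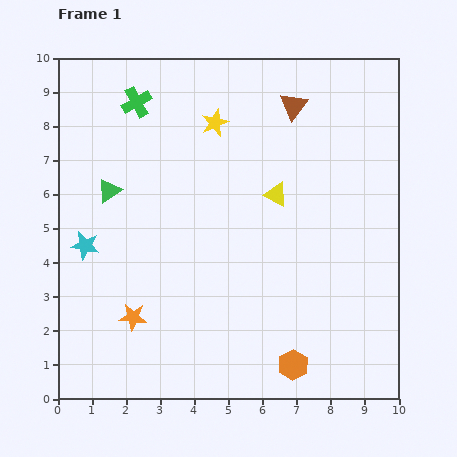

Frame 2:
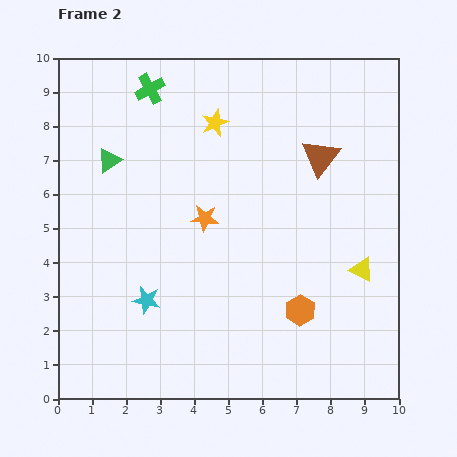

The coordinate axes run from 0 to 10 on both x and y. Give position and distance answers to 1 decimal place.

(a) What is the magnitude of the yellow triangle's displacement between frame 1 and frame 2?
3.3

The yellow triangle moved from (6.4, 6.0) to (8.9, 3.8), a distance of √(2.5² + 2.2²) ≈ 3.3.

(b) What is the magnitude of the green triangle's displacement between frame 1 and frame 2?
0.9

The green triangle moved from (1.5, 6.1) to (1.5, 7.0), a distance of √(0.0² + 0.9²) ≈ 0.9.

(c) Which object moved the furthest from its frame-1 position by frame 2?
the orange star

(moved 3.6; next 3.3)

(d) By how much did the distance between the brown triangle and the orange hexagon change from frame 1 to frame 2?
-3.1

Distance in frame 1: 7.6. Distance in frame 2: 4.5.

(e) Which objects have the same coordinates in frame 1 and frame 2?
the yellow star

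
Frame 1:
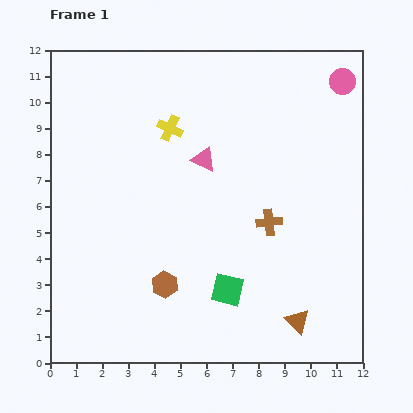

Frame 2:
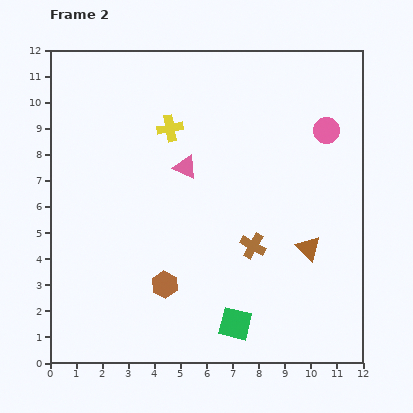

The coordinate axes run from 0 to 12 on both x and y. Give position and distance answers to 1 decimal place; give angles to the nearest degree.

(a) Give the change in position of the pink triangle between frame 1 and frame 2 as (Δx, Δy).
(-0.7, -0.3)

The pink triangle was at (5.9, 7.8) in frame 1 and (5.2, 7.5) in frame 2.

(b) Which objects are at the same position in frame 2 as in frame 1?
the yellow cross, the brown hexagon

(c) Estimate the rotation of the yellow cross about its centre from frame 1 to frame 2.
35° counter-clockwise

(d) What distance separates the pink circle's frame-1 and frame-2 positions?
2.0

The pink circle moved from (11.2, 10.8) to (10.6, 8.9), a distance of √(0.6² + 1.9²) ≈ 2.0.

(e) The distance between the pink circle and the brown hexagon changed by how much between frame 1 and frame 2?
-1.7

Distance in frame 1: 10.3. Distance in frame 2: 8.6.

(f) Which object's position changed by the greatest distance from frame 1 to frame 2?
the brown triangle

(moved 2.8; next 2.0)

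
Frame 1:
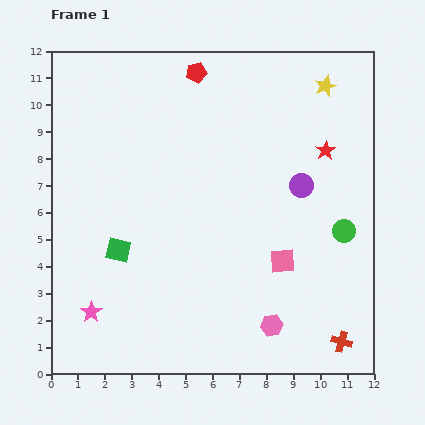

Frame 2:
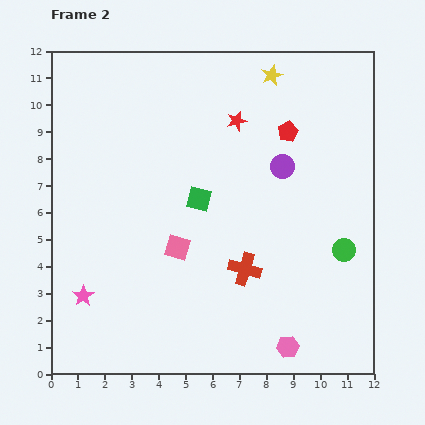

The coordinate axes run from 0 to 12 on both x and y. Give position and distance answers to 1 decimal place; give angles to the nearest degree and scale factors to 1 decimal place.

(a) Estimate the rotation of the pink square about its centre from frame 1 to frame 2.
21° clockwise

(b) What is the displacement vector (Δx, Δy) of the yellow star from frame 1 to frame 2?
(-2.0, 0.4)

The yellow star was at (10.2, 10.7) in frame 1 and (8.2, 11.1) in frame 2.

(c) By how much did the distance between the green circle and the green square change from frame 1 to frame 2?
-2.7

Distance in frame 1: 8.4. Distance in frame 2: 5.7.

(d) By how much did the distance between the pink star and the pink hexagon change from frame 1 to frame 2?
+1.1

Distance in frame 1: 6.7. Distance in frame 2: 7.8.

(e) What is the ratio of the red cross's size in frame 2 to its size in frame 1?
1.6×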